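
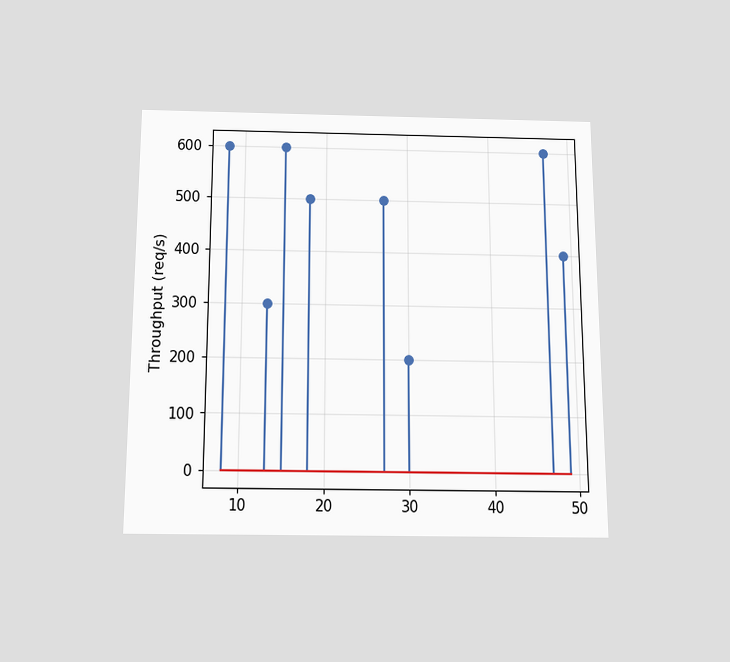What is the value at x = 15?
600req/s

The chart is viewed slightly from below. The stem at x=15 reaches 600req/s.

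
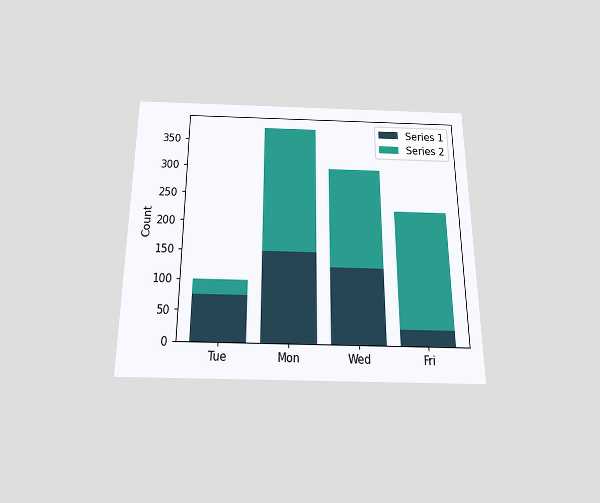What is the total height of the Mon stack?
375

The chart is viewed slightly from below. The Mon stack's top reaches 375 on the y-axis.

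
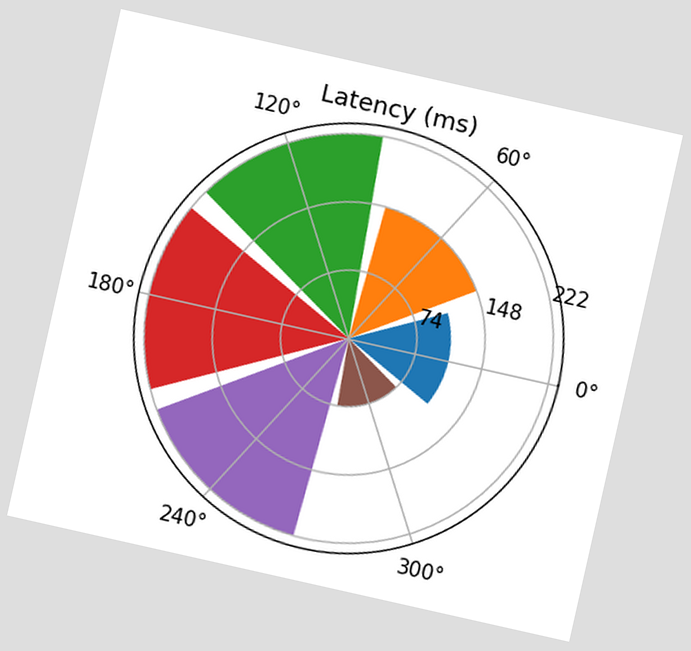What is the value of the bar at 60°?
The chart is tilted about 13° clockwise. The bar at 60° reaches 148ms on the radial axis.

148ms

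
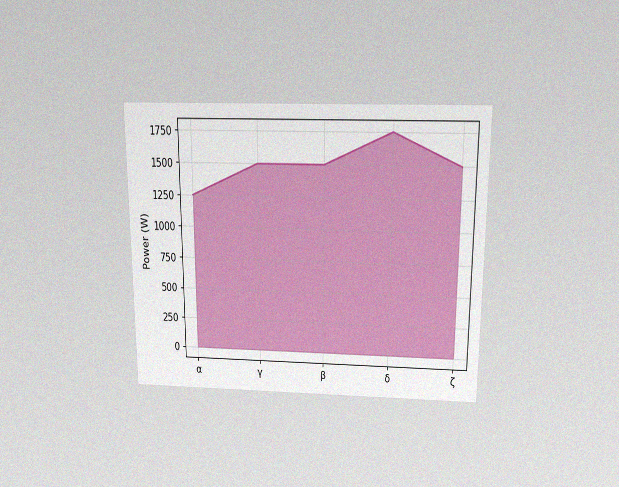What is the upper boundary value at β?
The chart is viewed slightly from above, with some photo noise. At β the upper boundary is at 1500W.

1500W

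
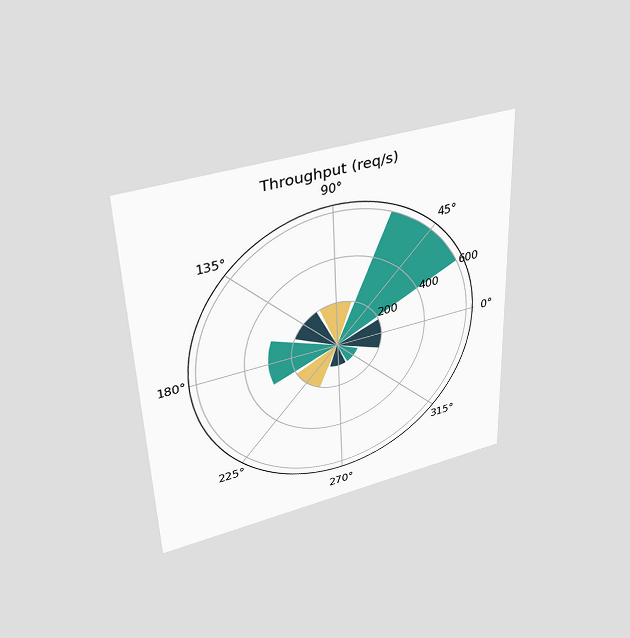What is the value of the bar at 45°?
600req/s

The chart is tilted about 2° counter-clockwise and viewed slightly from above. The bar at 45° reaches 600req/s on the radial axis.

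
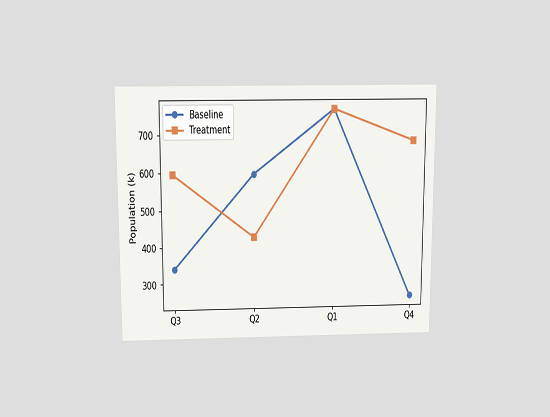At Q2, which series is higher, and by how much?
The chart is viewed slightly from above. At Q2, Baseline sits above the other line by 170k.

Baseline, by 170k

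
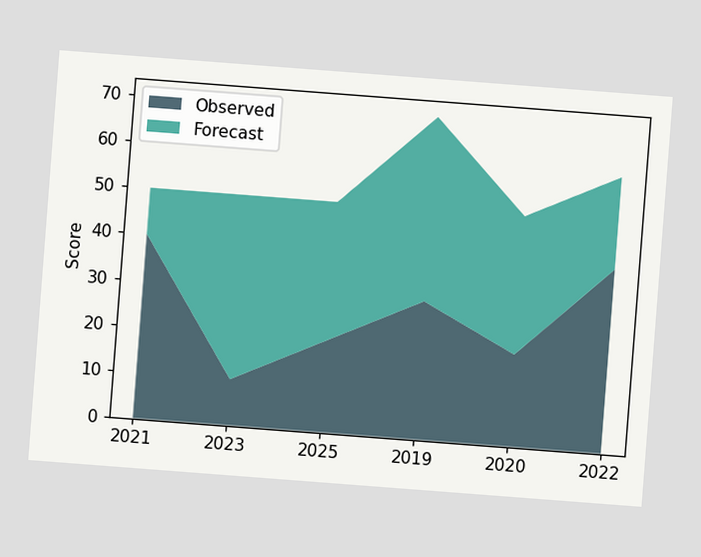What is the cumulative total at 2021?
50

The chart is tilted about 4° clockwise. The stacked total at 2021 reaches 50.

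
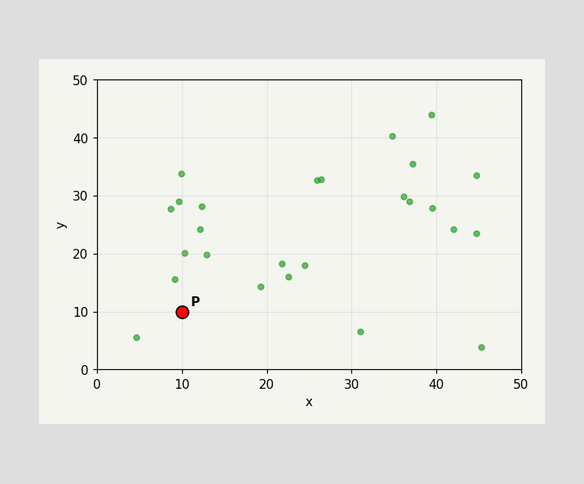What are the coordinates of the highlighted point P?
Following the gridlines from P to each axis, P sits at (10, 10).

(10, 10)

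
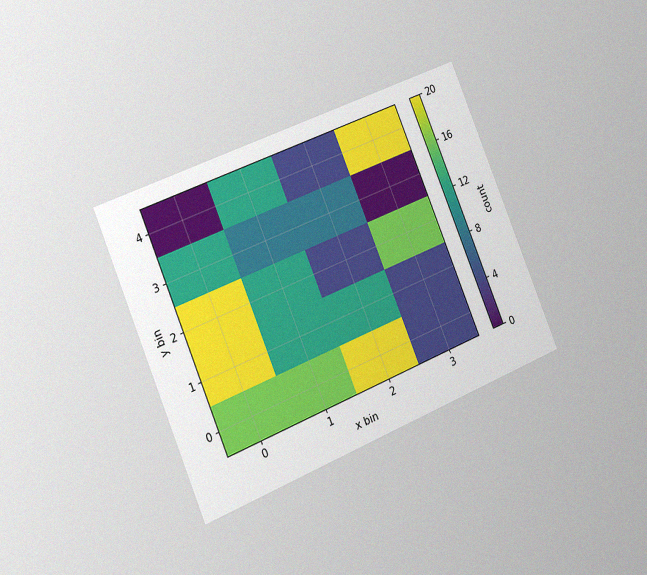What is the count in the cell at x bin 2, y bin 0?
20

The chart is tilted about 23° counter-clockwise and viewed slightly from the left, with some photo noise. Matching the cell (2, 0) against the colorbar gives 20.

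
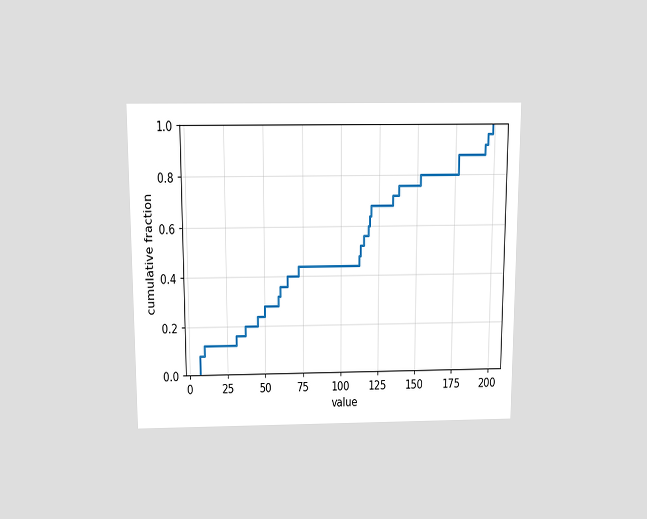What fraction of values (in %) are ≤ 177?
The chart is viewed slightly from above. At x=177 the ECDF step is at 88%.

88%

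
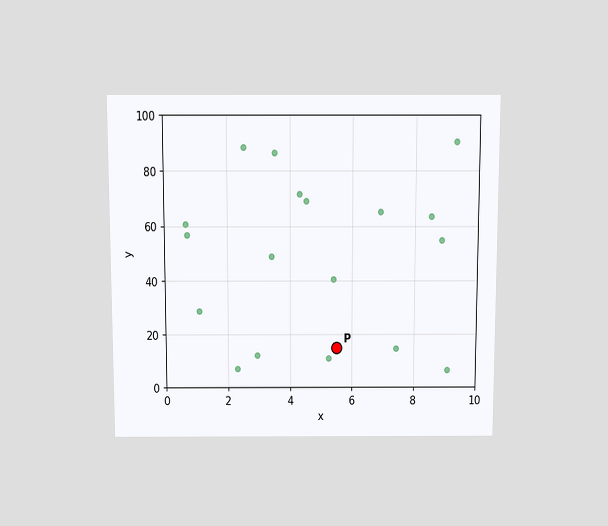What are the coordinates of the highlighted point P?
(5.5, 15)

The chart is viewed slightly from above. Following the gridlines from P to each axis, P sits at (5.5, 15).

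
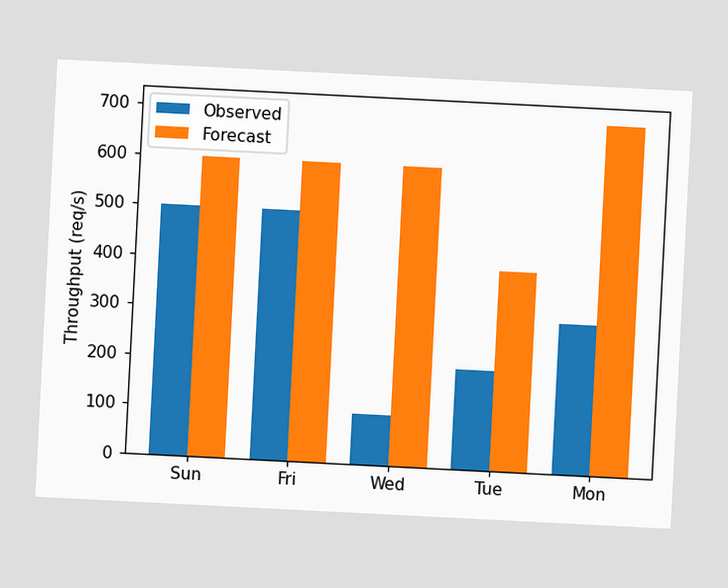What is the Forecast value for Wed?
600req/s

The chart is tilted about 3° clockwise. The Forecast bar at Wed reaches 600req/s on the y-axis.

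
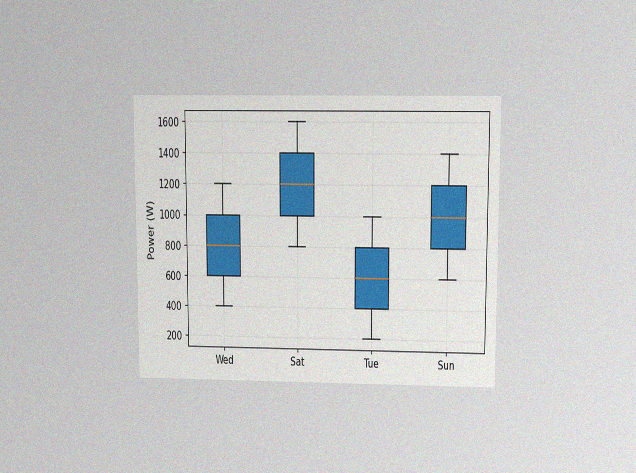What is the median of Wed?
The chart is viewed slightly from above, with some photo noise. The median line in the Wed box sits at 800W.

800W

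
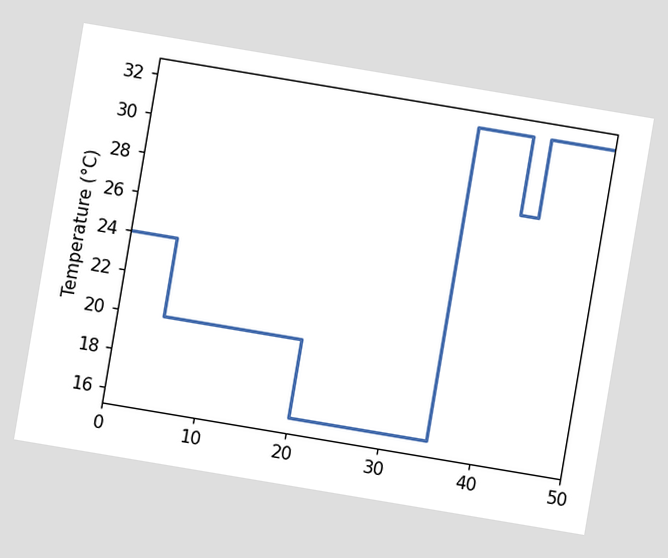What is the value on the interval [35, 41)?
32°C

The chart is tilted about 10° clockwise. On [35, 41) the step sits at 32°C.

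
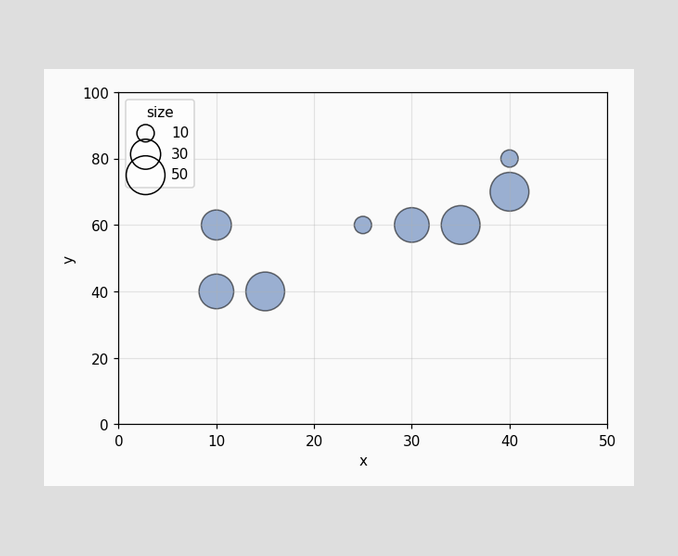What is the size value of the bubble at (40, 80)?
10

Matching the bubble at (40, 80) against the size legend gives 10.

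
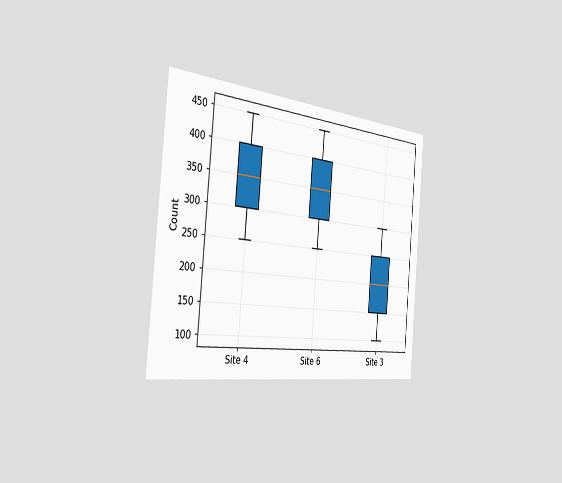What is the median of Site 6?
350

The chart is tilted about 5° clockwise and viewed slightly from the left. The median line in the Site 6 box sits at 350.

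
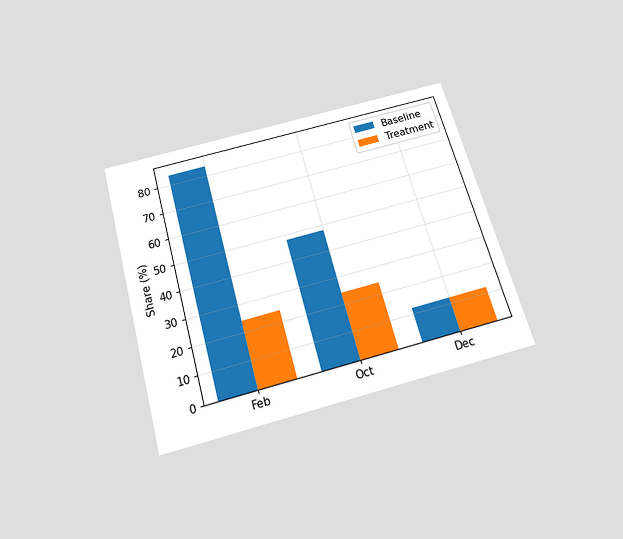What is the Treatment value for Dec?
12%

The chart is tilted about 16° counter-clockwise and viewed slightly from below. The Treatment bar at Dec reaches 12% on the y-axis.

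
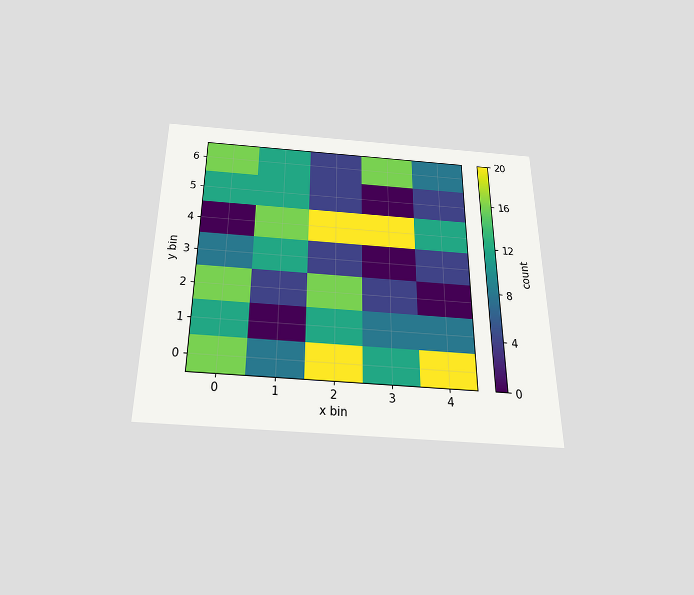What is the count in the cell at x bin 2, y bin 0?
20

The chart is viewed slightly from below. Matching the cell (2, 0) against the colorbar gives 20.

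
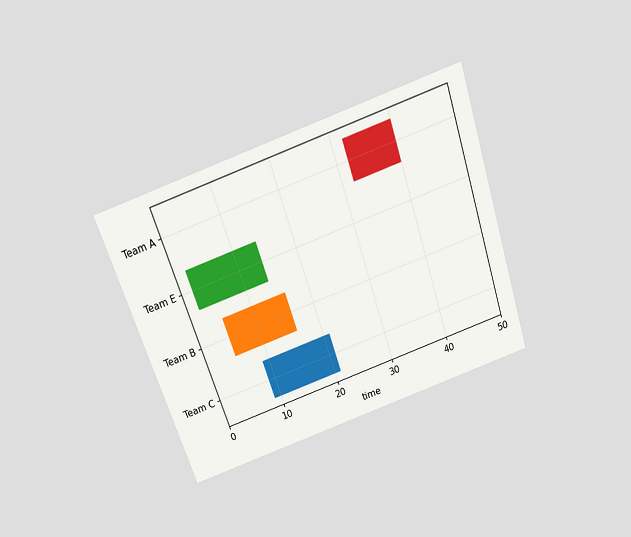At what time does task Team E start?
The chart is tilted about 19° counter-clockwise and viewed slightly from above. The Team E bar begins at t=2.

2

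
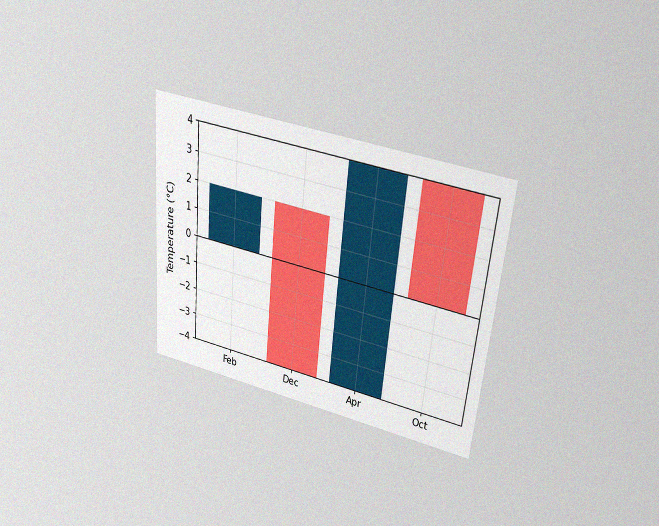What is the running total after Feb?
The chart is tilted about 5° clockwise and viewed slightly from above, with some photo noise. After Feb the running total reaches 2°C.

2°C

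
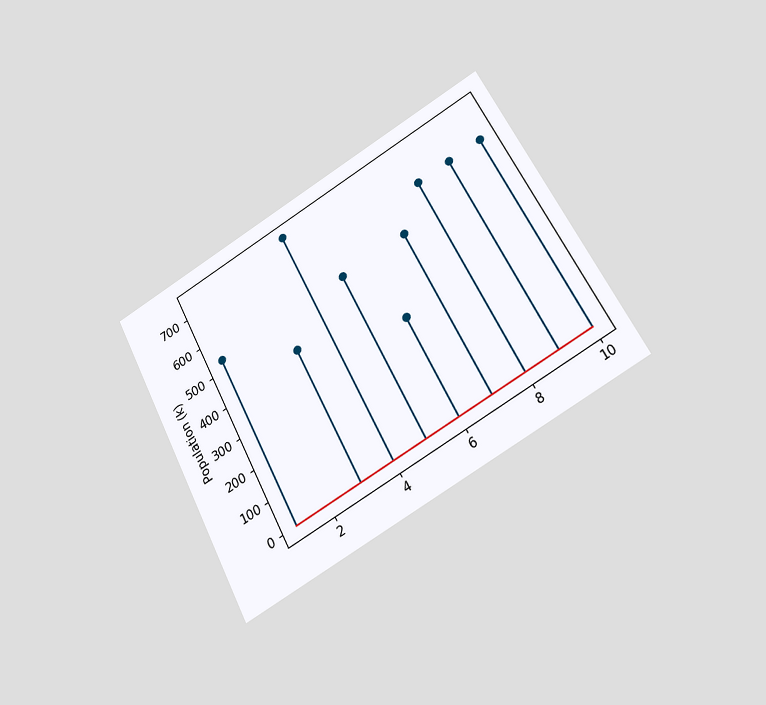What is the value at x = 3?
424k

The chart is tilted about 28° counter-clockwise and viewed at a slight angle. The stem at x=3 reaches 424k.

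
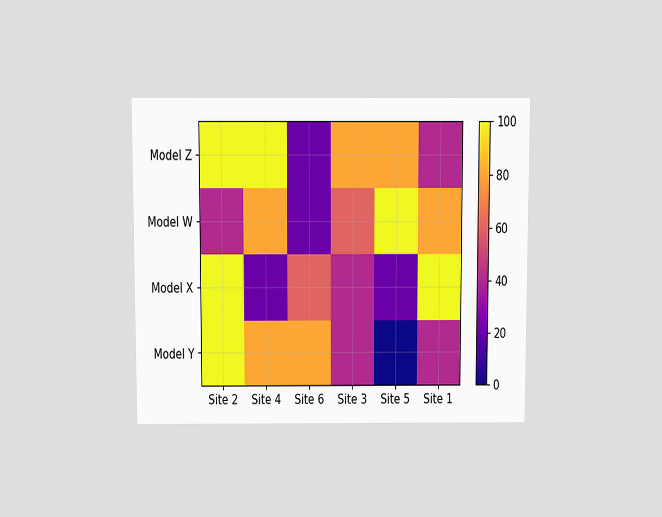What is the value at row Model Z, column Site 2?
100

The chart is viewed slightly from above. Matching cell (Model Z, Site 2) against the colorbar gives 100.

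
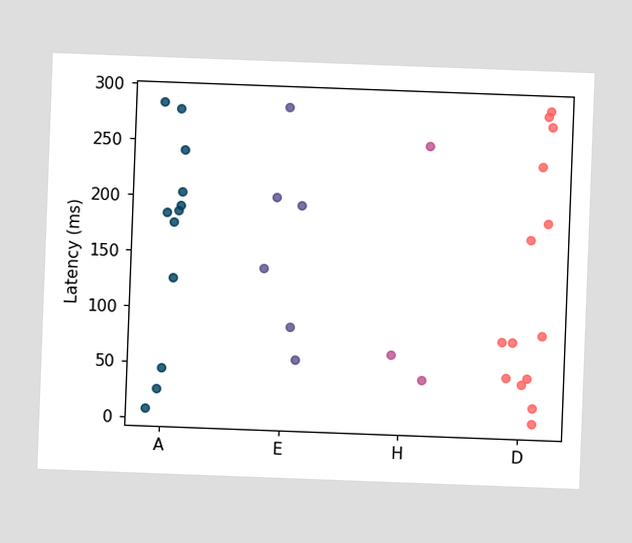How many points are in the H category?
3

The chart is tilted about 2° clockwise. Counting the markers in the H column gives 3.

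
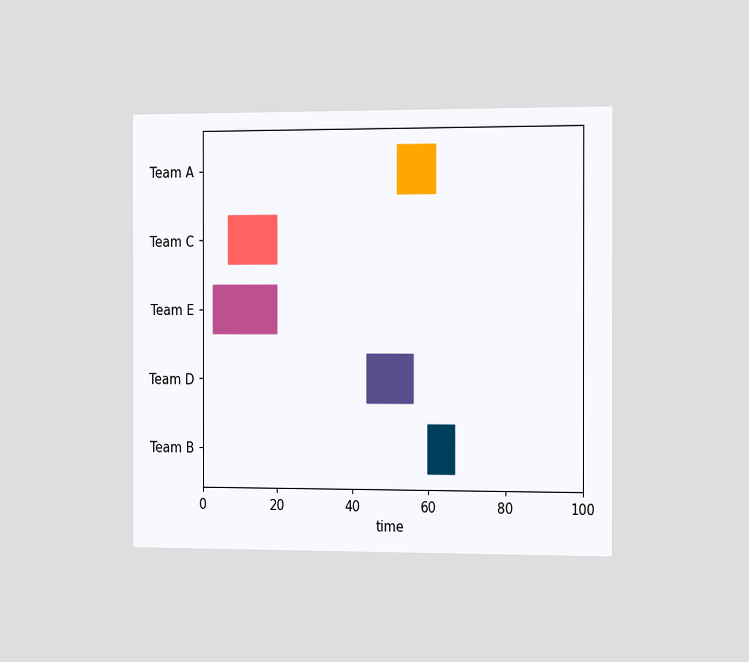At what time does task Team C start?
7

The chart is viewed slightly from the right. The Team C bar begins at t=7.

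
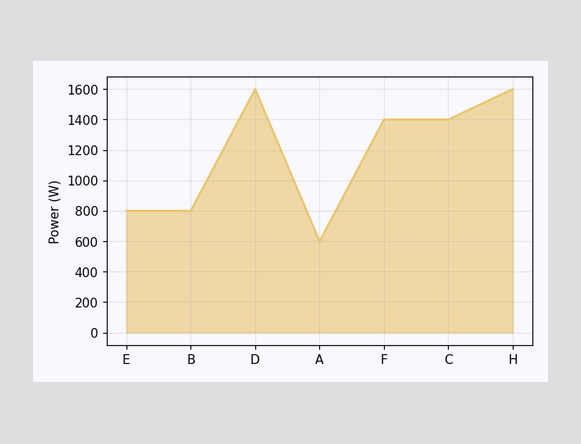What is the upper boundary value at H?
At H the upper boundary is at 1600W.

1600W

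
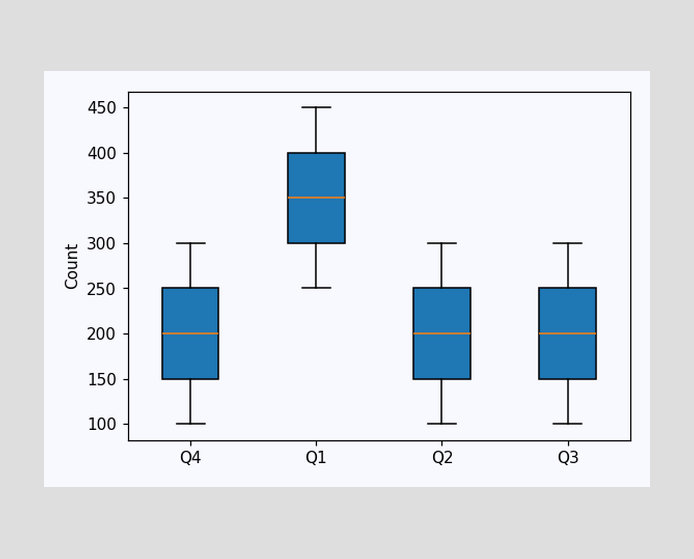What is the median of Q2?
200

The median line in the Q2 box sits at 200.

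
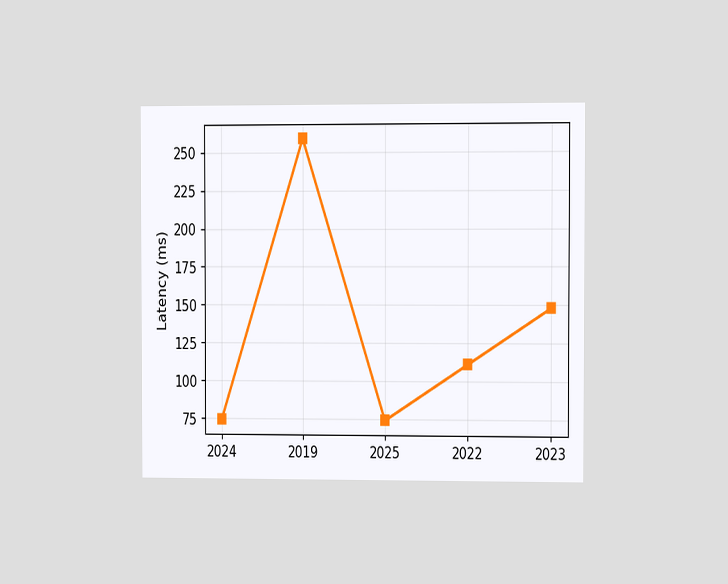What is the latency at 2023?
148ms

The chart is viewed at a slight angle. At 2023, the line is at 148ms.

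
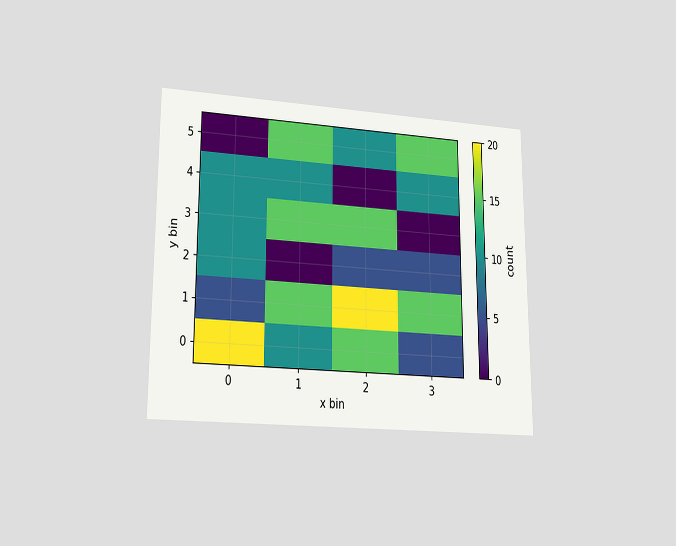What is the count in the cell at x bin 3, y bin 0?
5

The chart is viewed at a slight angle. Matching the cell (3, 0) against the colorbar gives 5.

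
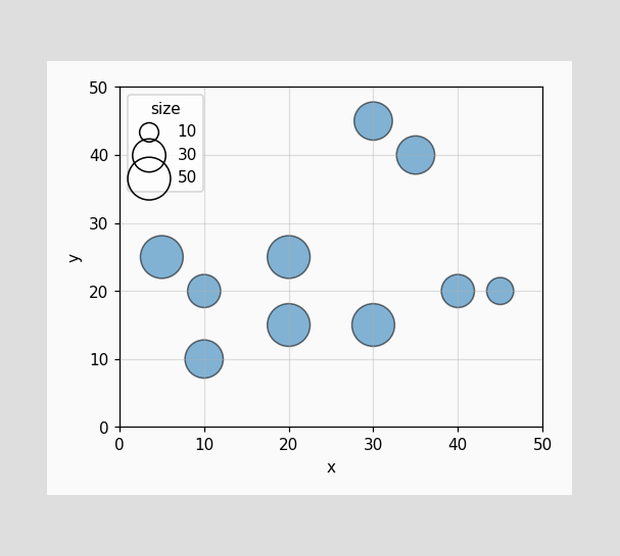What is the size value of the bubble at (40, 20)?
Matching the bubble at (40, 20) against the size legend gives 30.

30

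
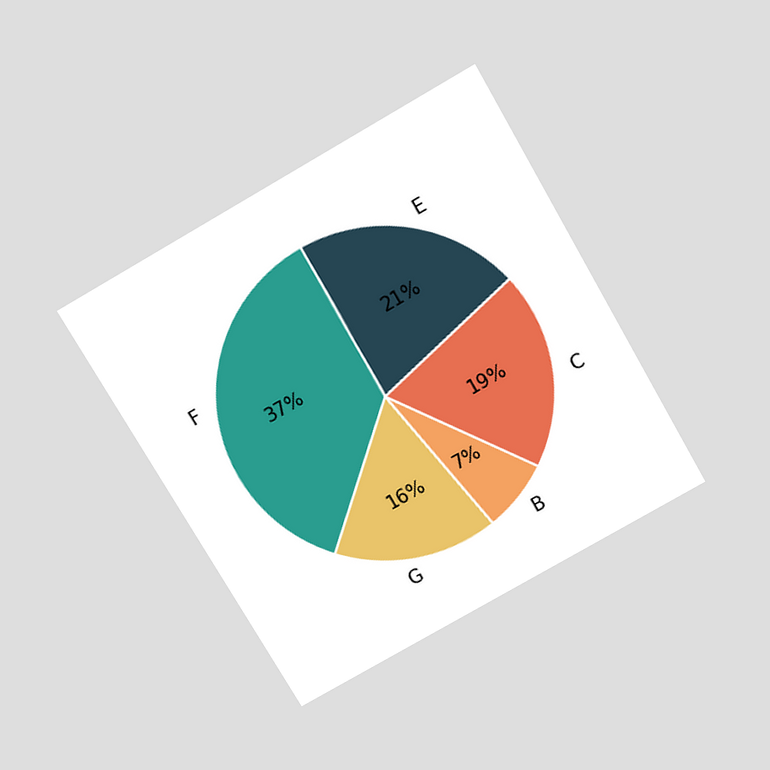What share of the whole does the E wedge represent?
21%

The chart is tilted about 30° counter-clockwise and viewed slightly from above. The E slice takes up 21% of the pie.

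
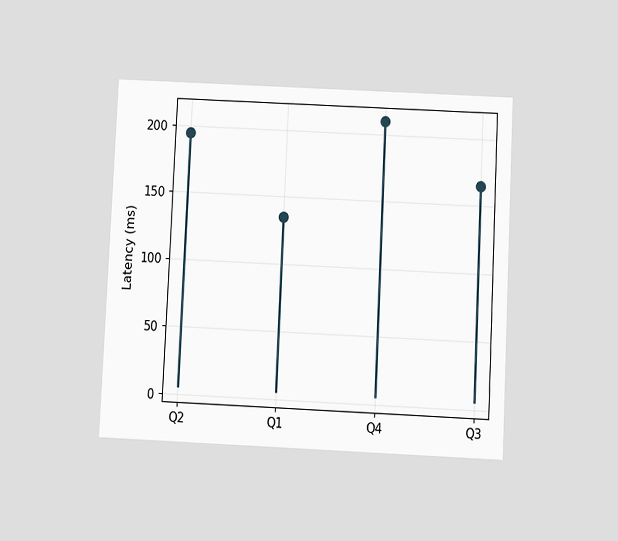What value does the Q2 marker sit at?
The chart is tilted about 3° clockwise and viewed slightly from below. The Q2 marker sits at 195ms.

195ms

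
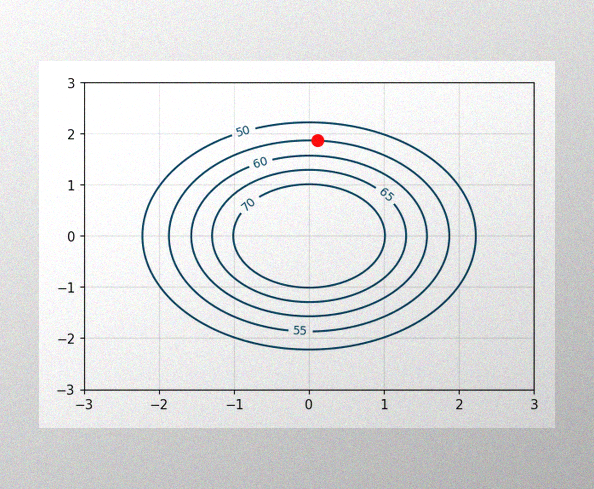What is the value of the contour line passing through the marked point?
55

The image has some photo noise and uneven lighting. The marked point sits on the contour labelled 55.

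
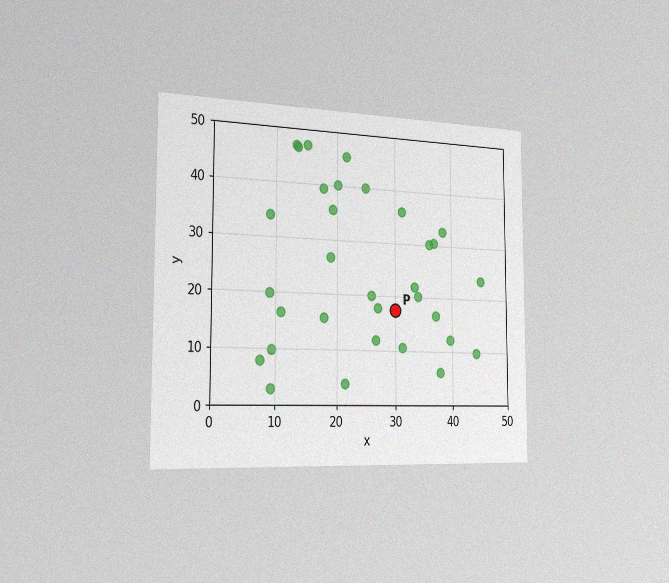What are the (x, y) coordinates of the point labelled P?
(30, 17.5)

The chart is viewed slightly from the left, with some photo noise. Following the gridlines from P to each axis, P sits at (30, 17.5).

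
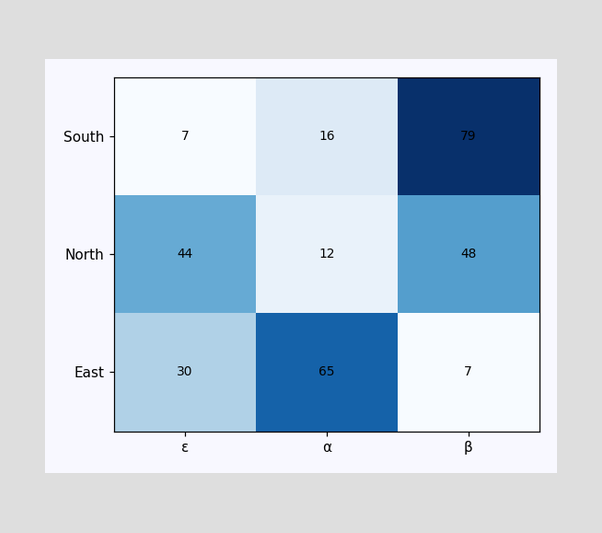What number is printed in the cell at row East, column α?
The (East, α) cell reads 65.

65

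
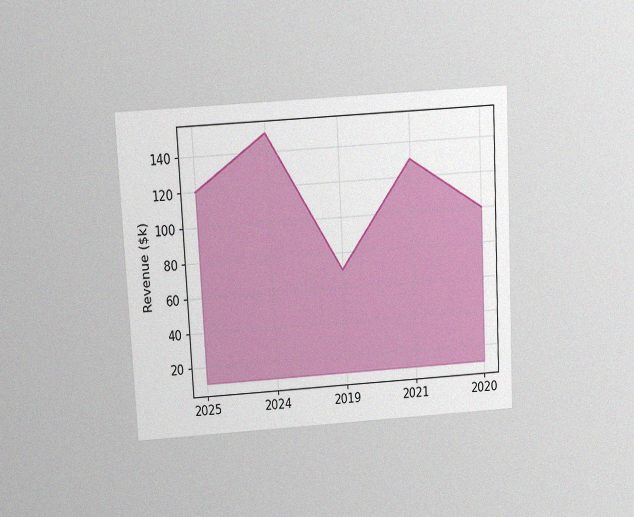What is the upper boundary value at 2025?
The chart is tilted about 3° counter-clockwise and viewed slightly from above, with some photo noise. At 2025 the upper boundary is at $120k.

$120k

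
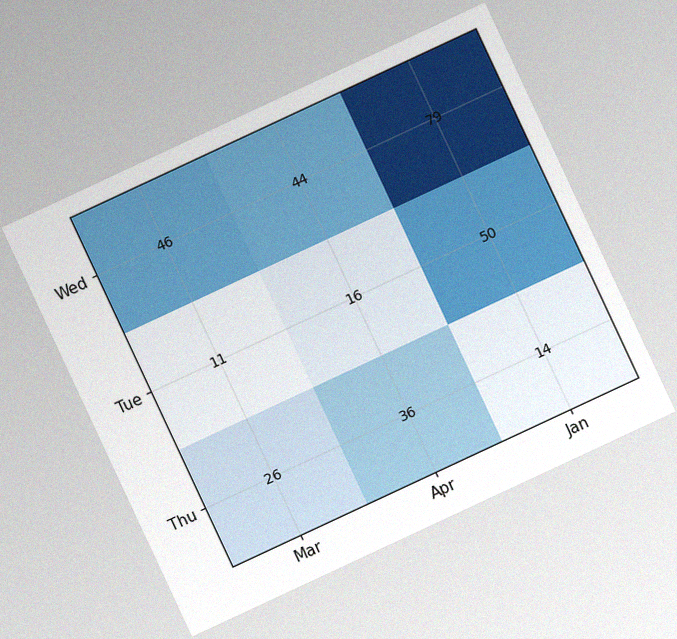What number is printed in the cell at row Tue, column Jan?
The chart is tilted about 25° counter-clockwise, with some photo noise. The (Tue, Jan) cell reads 50.

50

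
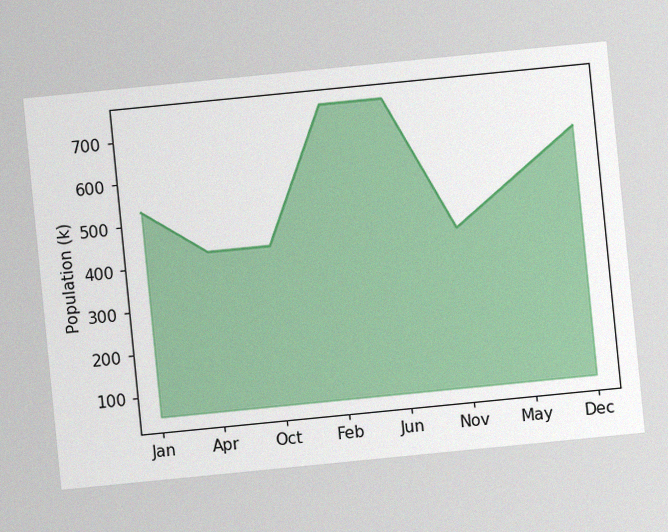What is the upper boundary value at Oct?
The chart is tilted about 6° counter-clockwise, with some photo noise. At Oct the upper boundary is at 424k.

424k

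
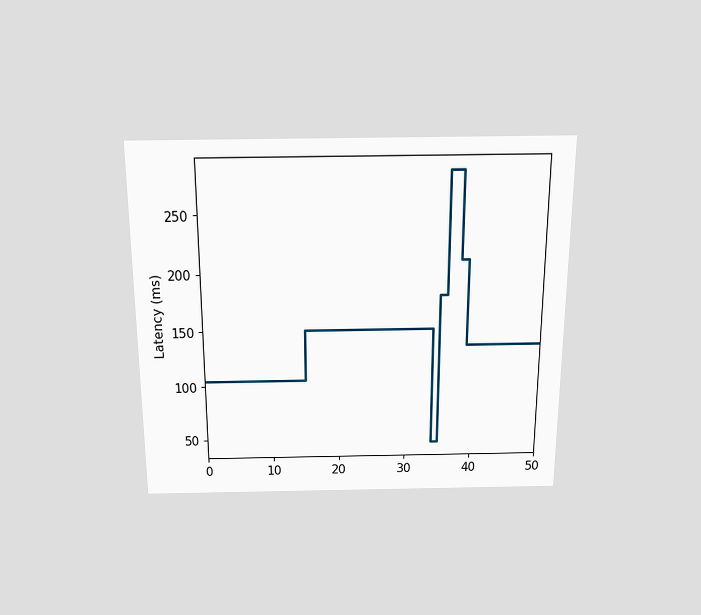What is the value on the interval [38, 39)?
The chart is viewed slightly from above. On [38, 39) the step sits at 210ms.

210ms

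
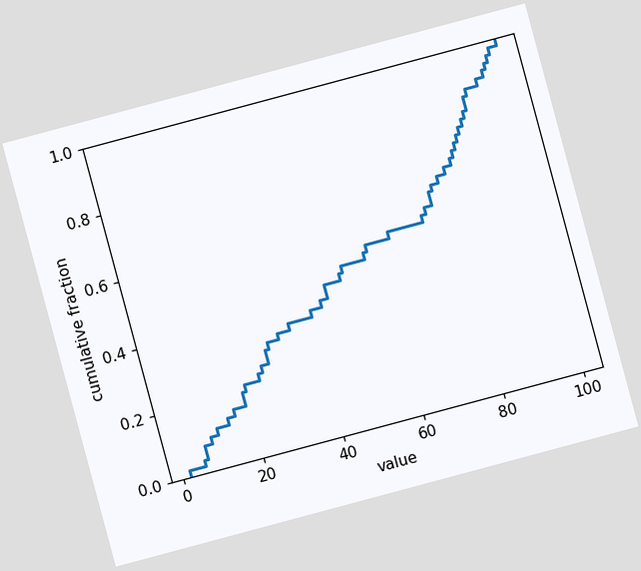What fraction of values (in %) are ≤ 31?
34%

The chart is tilted about 15° counter-clockwise. At x=31 the ECDF step is at 34%.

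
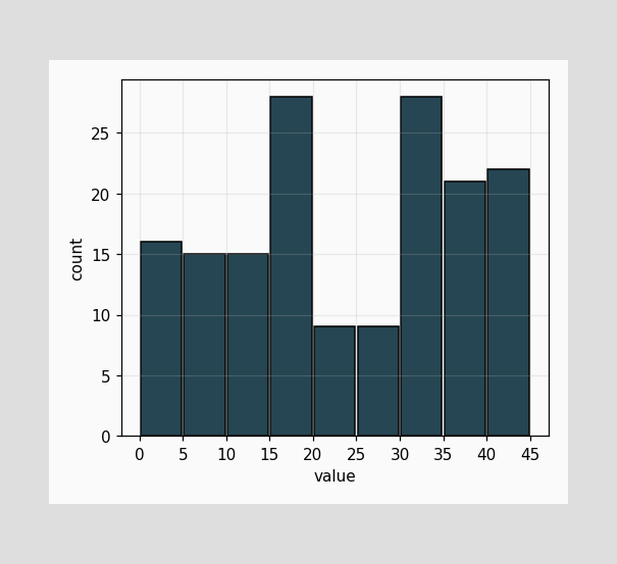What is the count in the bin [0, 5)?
16

The [0, 5) bin has height 16.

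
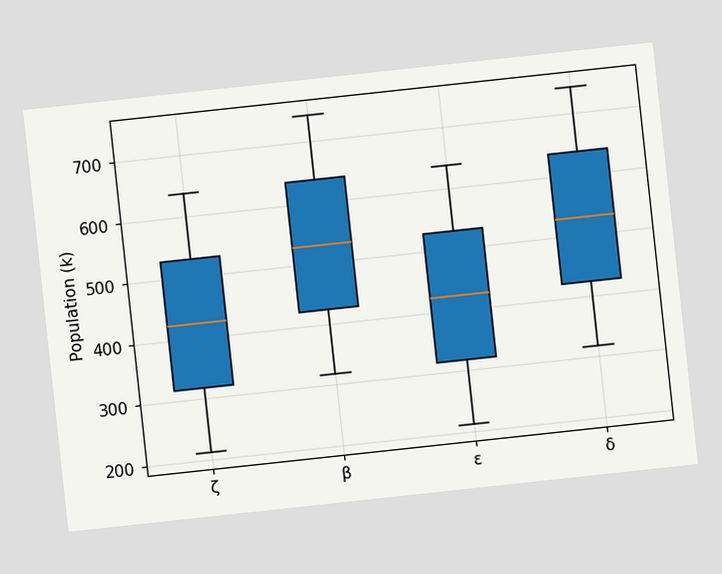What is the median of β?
The chart is tilted about 6° counter-clockwise. The median line in the β box sits at 530k.

530k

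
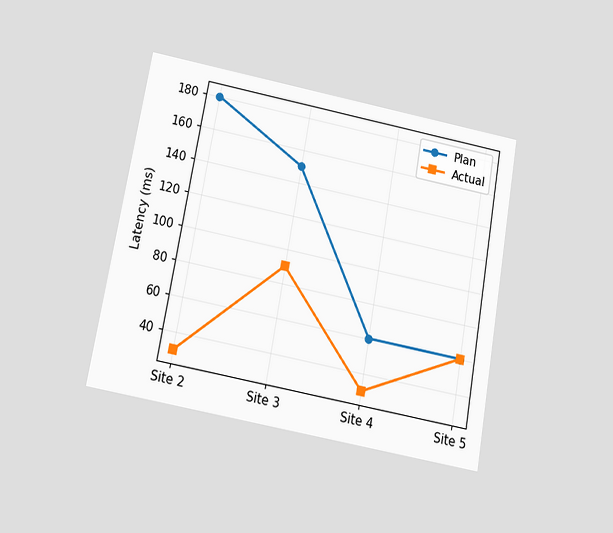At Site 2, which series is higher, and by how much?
The chart is tilted about 10° clockwise and viewed slightly from below. At Site 2, Plan sits above the other line by 150ms.

Plan, by 150ms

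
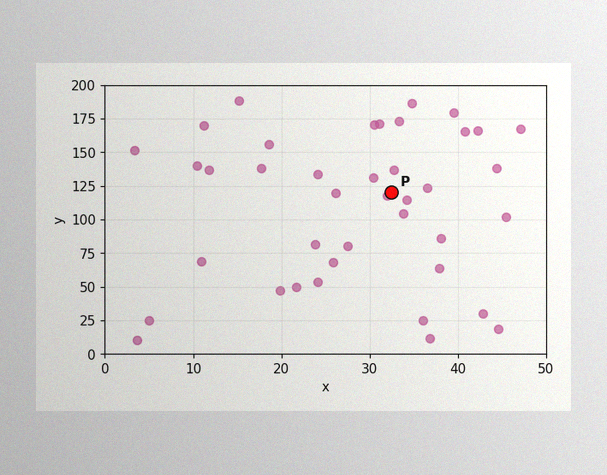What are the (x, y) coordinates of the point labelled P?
The image has some photo noise and uneven lighting. Following the gridlines from P to each axis, P sits at (32.5, 120).

(32.5, 120)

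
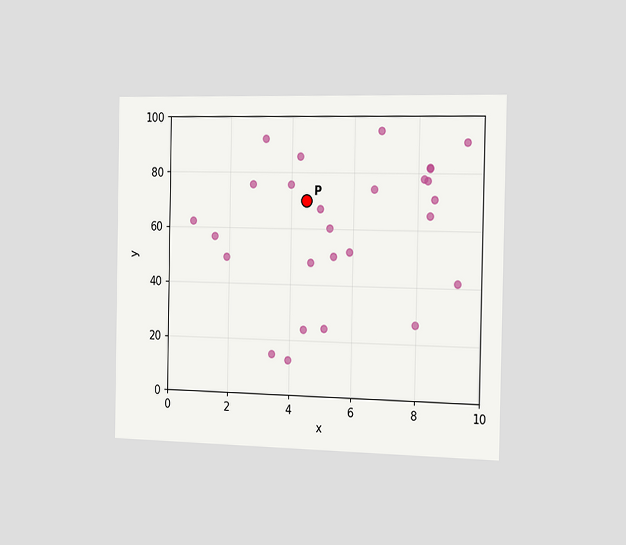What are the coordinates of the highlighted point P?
(4.5, 70)

The chart is viewed slightly from the right. Following the gridlines from P to each axis, P sits at (4.5, 70).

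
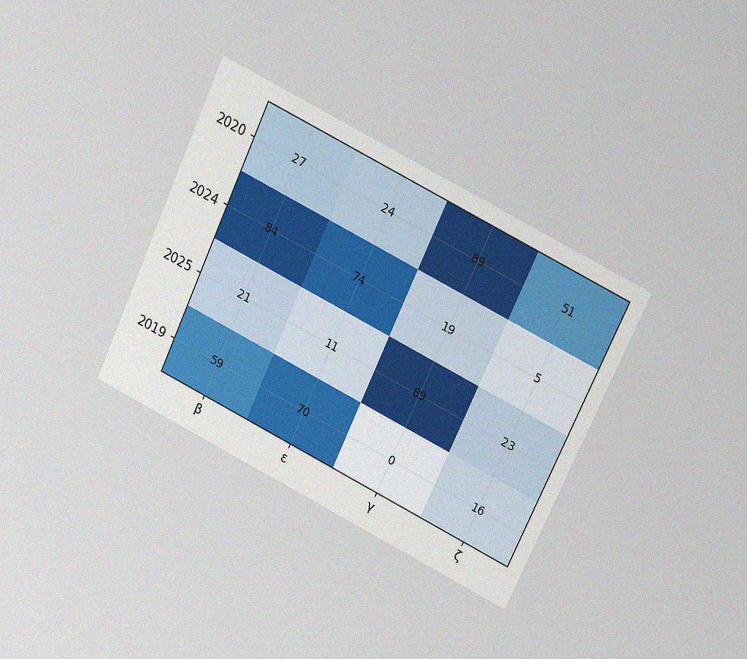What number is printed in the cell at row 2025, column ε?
The chart is tilted about 25° clockwise and viewed at a slight angle, with some photo noise. The (2025, ε) cell reads 11.

11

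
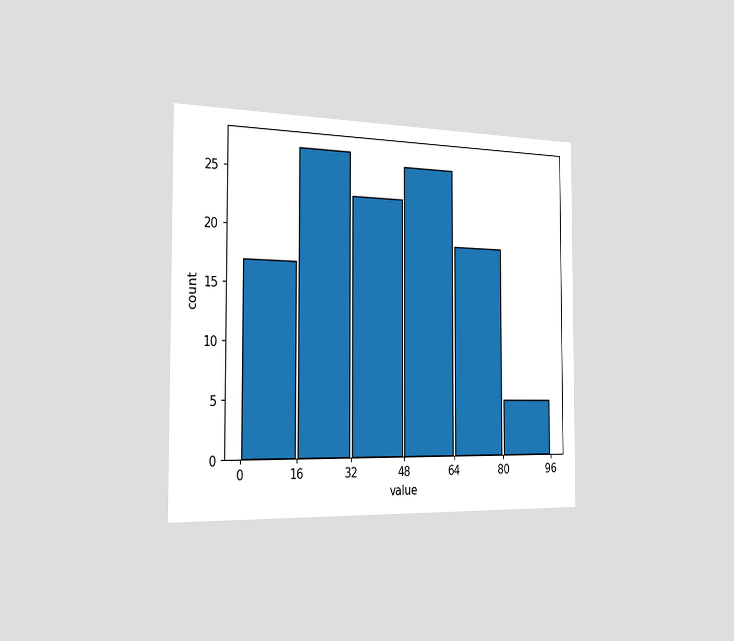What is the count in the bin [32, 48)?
The chart is viewed slightly from the left. The [32, 48) bin has height 23.

23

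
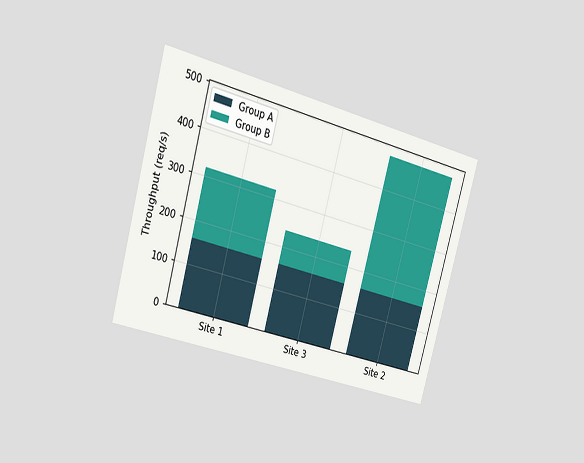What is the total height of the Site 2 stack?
480req/s

The chart is tilted about 15° clockwise and viewed slightly from the left. The Site 2 stack's top reaches 480req/s on the y-axis.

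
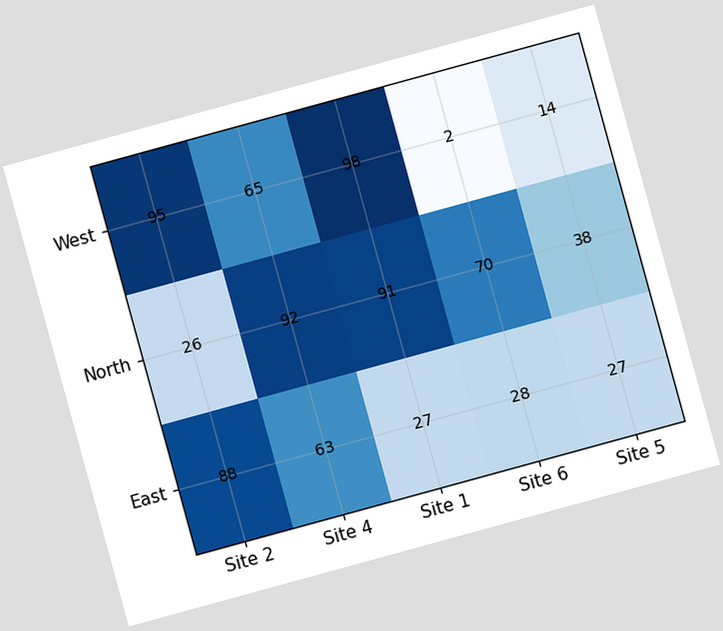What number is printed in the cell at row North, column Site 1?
The chart is tilted about 15° counter-clockwise. The (North, Site 1) cell reads 91.

91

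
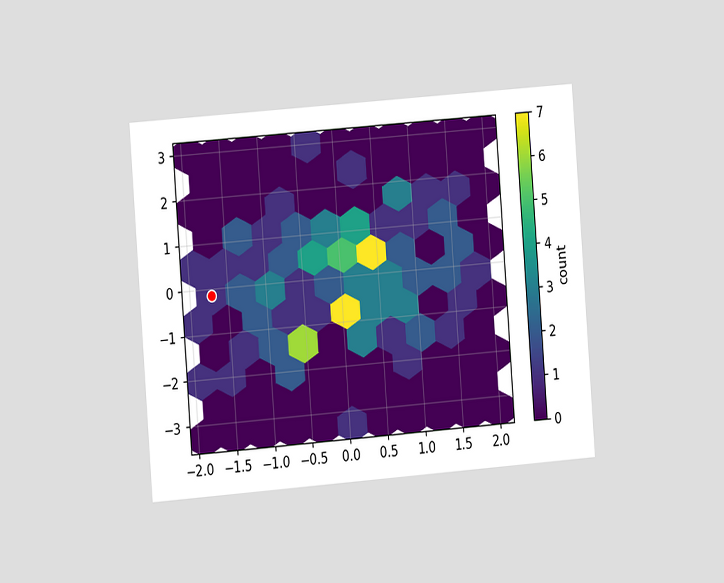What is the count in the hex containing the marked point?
1

The chart is tilted about 4° counter-clockwise and viewed slightly from the left. The marked hex reads 1 on the colorbar.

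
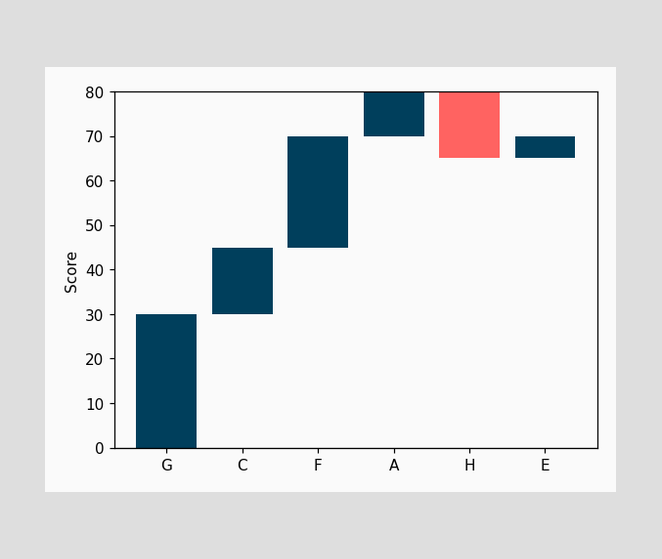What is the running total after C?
After C the running total reaches 45.

45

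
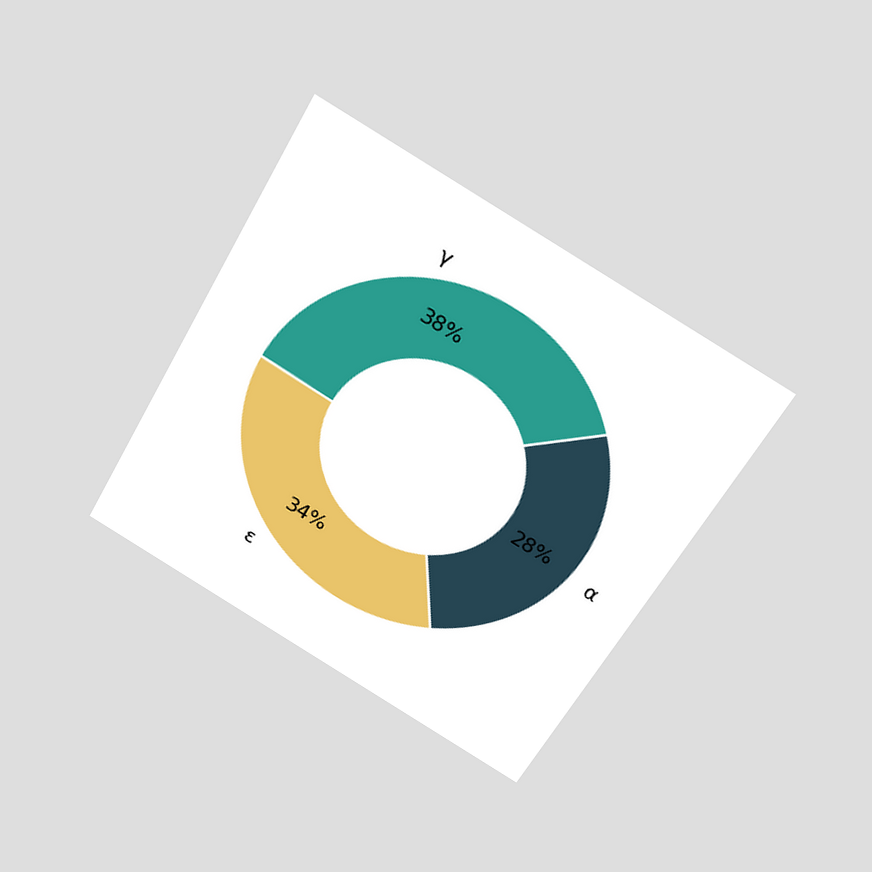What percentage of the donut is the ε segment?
34%

The chart is tilted about 29° clockwise and viewed slightly from above. The ε segment takes up 34% of the ring.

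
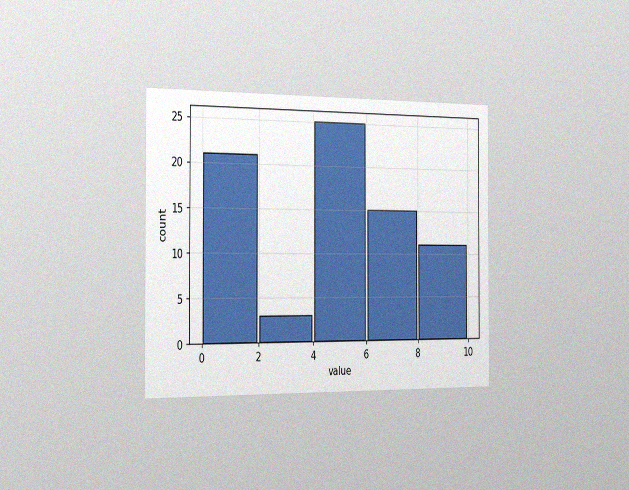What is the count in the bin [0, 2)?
The chart is viewed slightly from the left, with some photo noise. The [0, 2) bin has height 21.

21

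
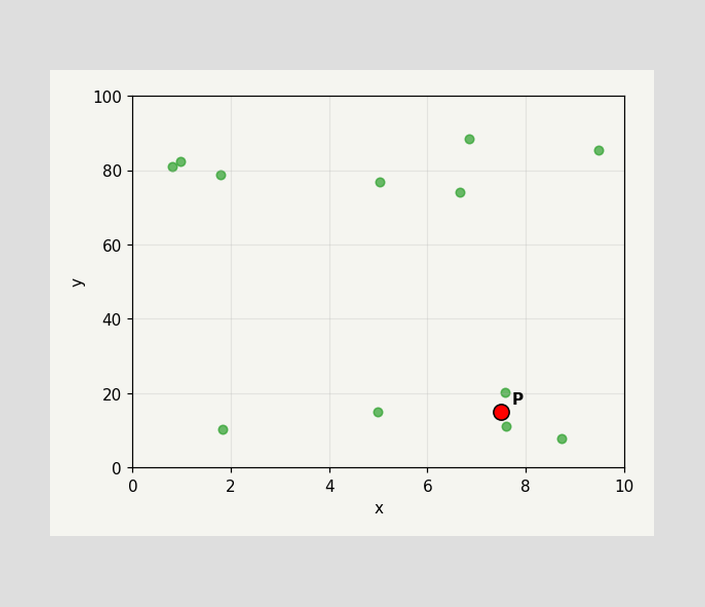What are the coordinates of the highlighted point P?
Following the gridlines from P to each axis, P sits at (7.5, 15).

(7.5, 15)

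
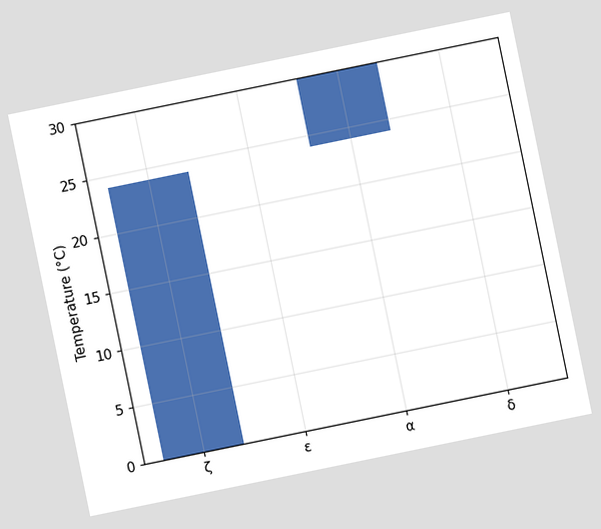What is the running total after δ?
The chart is tilted about 12° counter-clockwise. After δ the running total reaches 30°C.

30°C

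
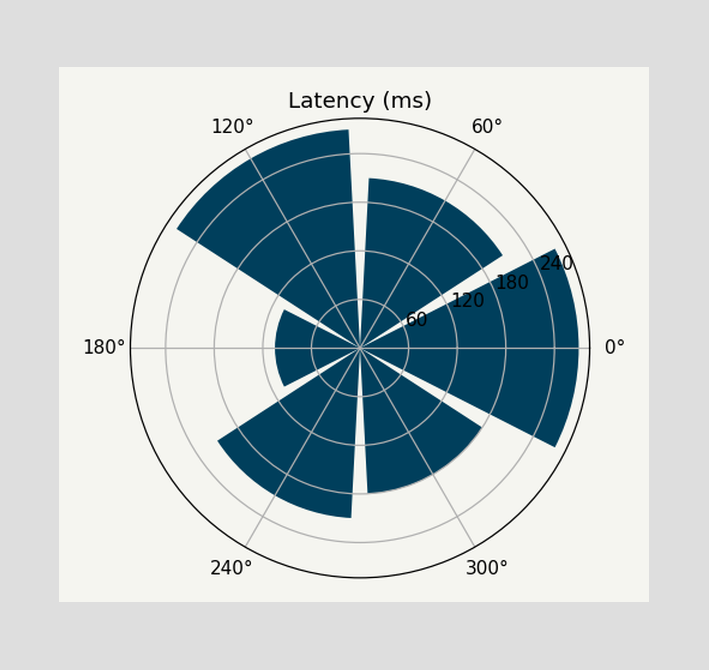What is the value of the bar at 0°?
270ms

The bar at 0° reaches 270ms on the radial axis.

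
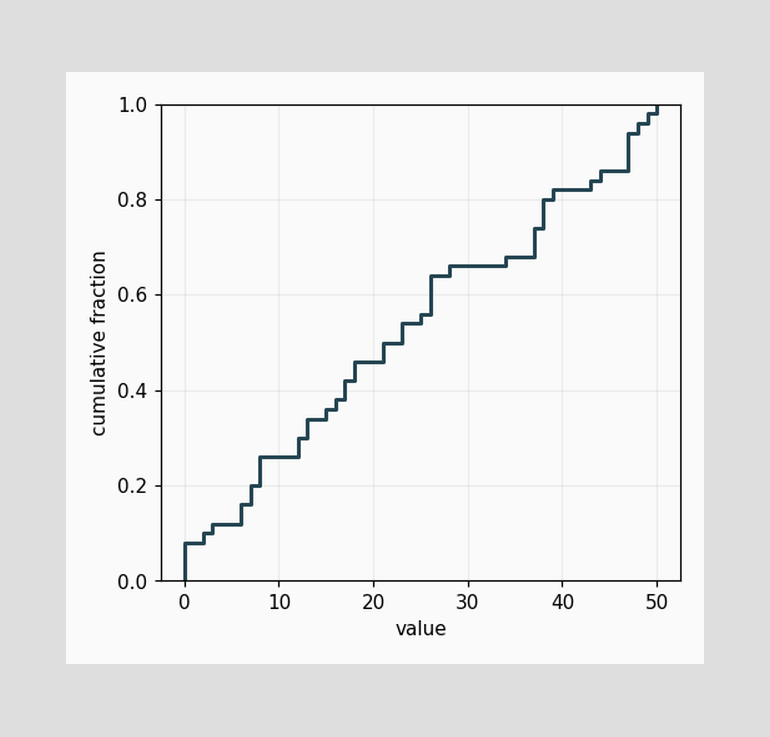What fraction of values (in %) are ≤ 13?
At x=13 the ECDF step is at 34%.

34%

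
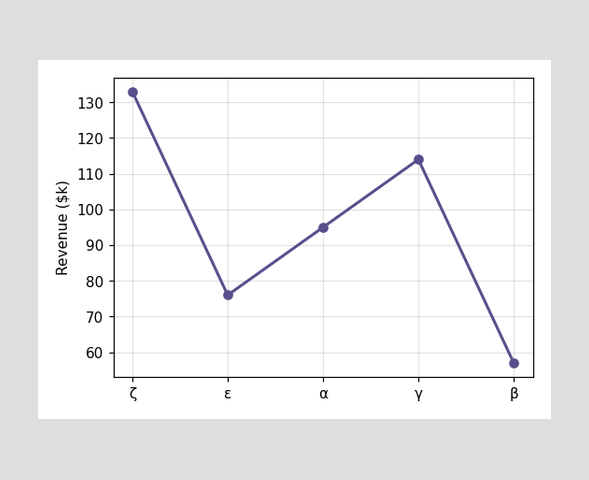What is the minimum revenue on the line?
The lowest point is at β, and reading across to the y-axis gives $57k.

$57k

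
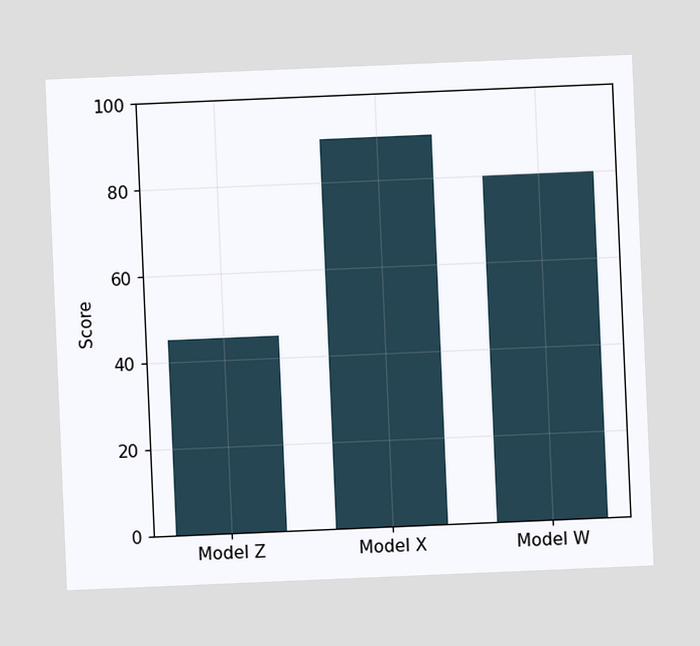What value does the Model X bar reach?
The chart is tilted about 2° counter-clockwise. Reading along the chart's y-axis, the Model X bar reaches 90.

90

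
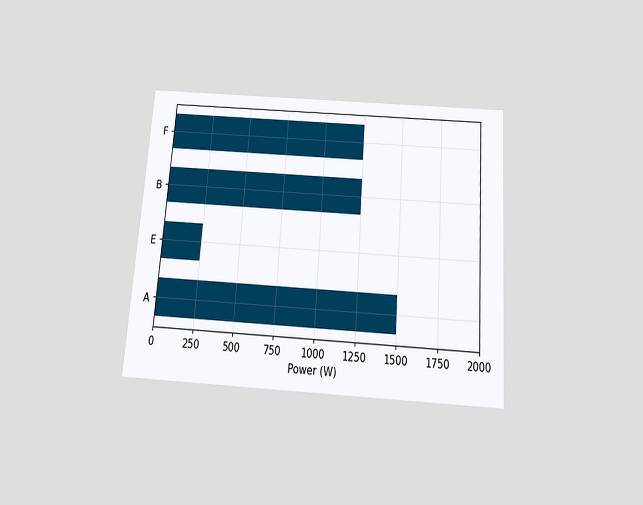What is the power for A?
1500W

The chart is tilted about 4° clockwise and viewed slightly from below. Reading along the chart's x-axis, the A bar reaches 1500W.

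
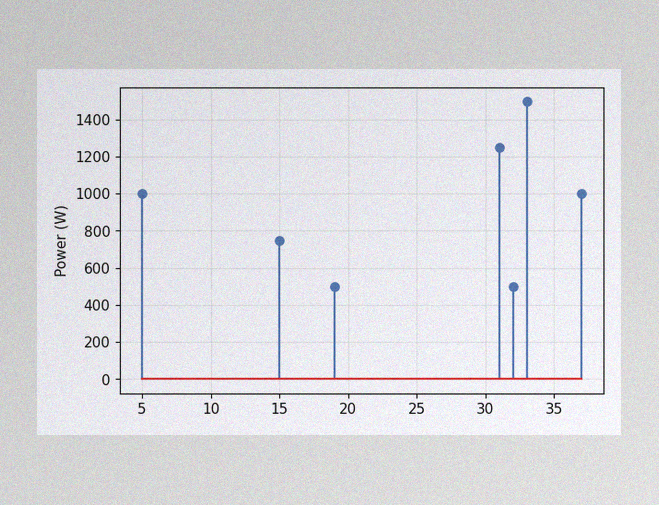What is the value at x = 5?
1000W

The image has some photo noise and uneven lighting. The stem at x=5 reaches 1000W.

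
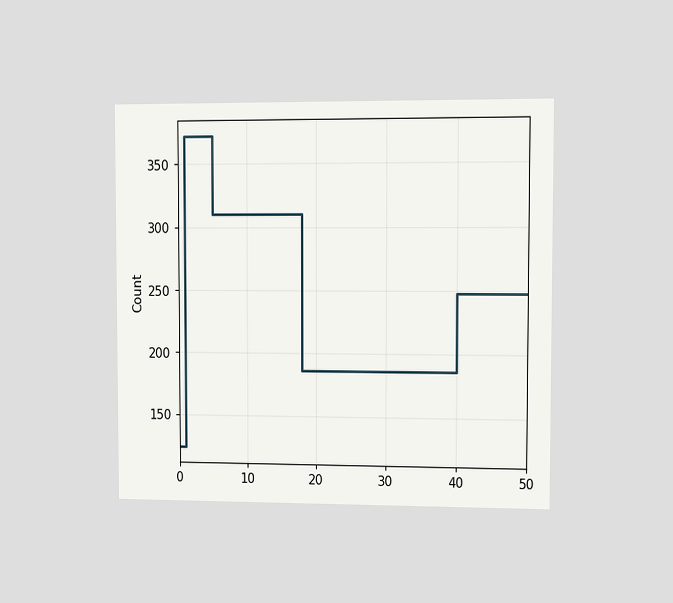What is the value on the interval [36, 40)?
The chart is viewed slightly from the right. On [36, 40) the step sits at 186.

186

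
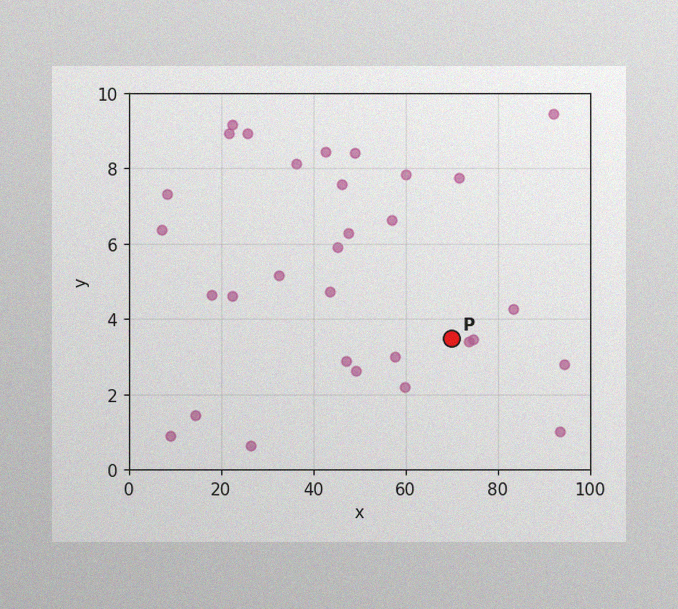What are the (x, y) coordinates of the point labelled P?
(70, 3.5)

The image has some photo noise and uneven lighting. Following the gridlines from P to each axis, P sits at (70, 3.5).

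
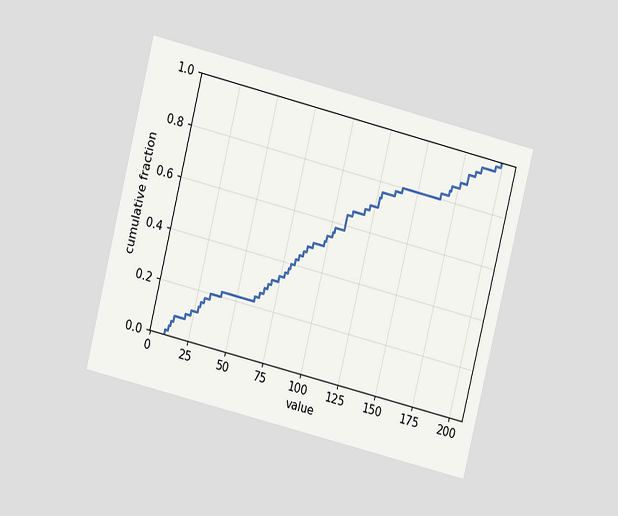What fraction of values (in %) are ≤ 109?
The chart is tilted about 14° clockwise and viewed at a slight angle. At x=109 the ECDF step is at 64%.

64%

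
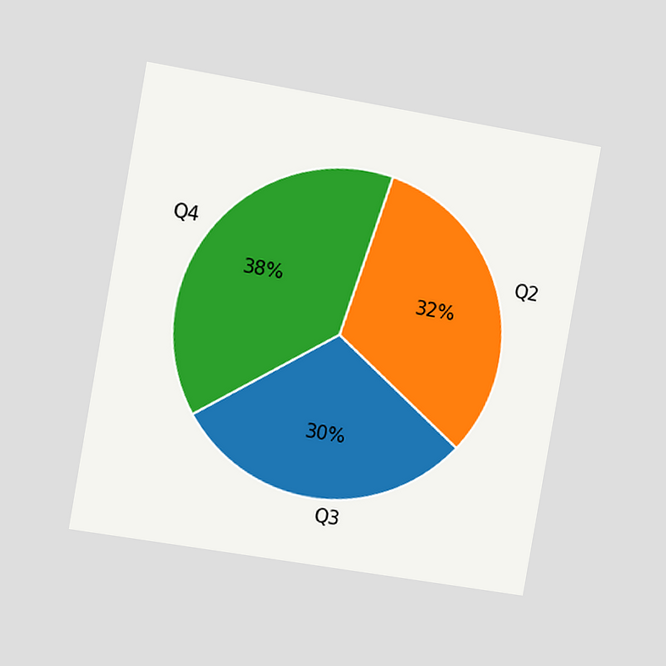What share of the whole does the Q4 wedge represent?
38%

The chart is tilted about 10° clockwise and viewed slightly from the left. The Q4 slice takes up 38% of the pie.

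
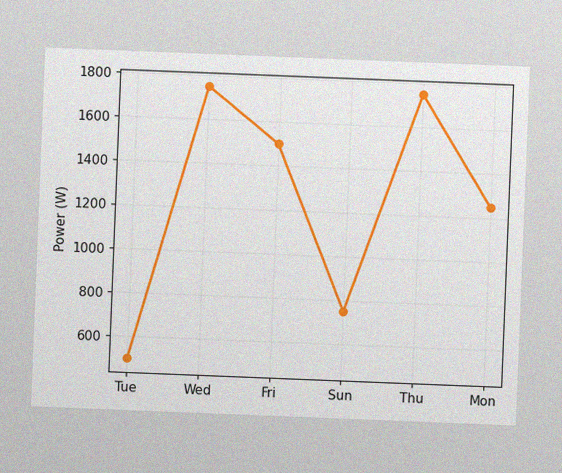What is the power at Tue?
The chart is tilted about 2° clockwise, with some photo noise. At Tue, the line is at 500W.

500W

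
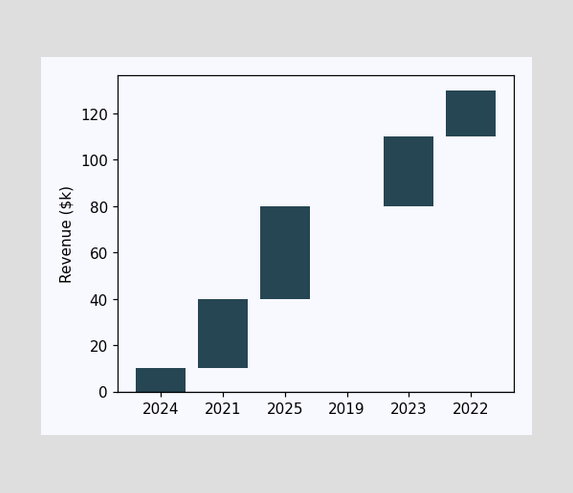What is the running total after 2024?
After 2024 the running total reaches $10k.

$10k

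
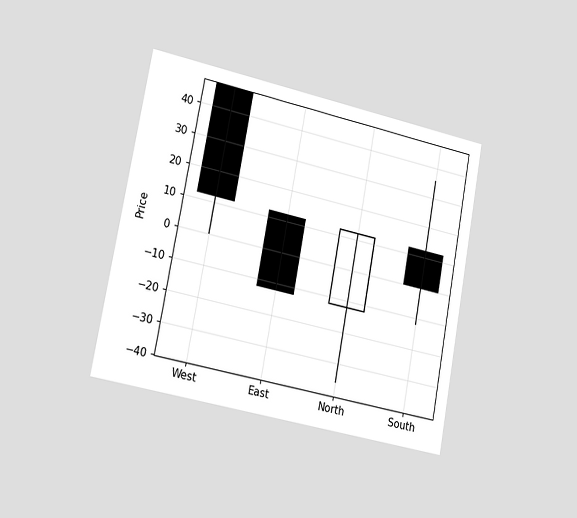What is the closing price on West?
The chart is tilted about 10° clockwise and viewed slightly from the left. The West candle closes at 12.

12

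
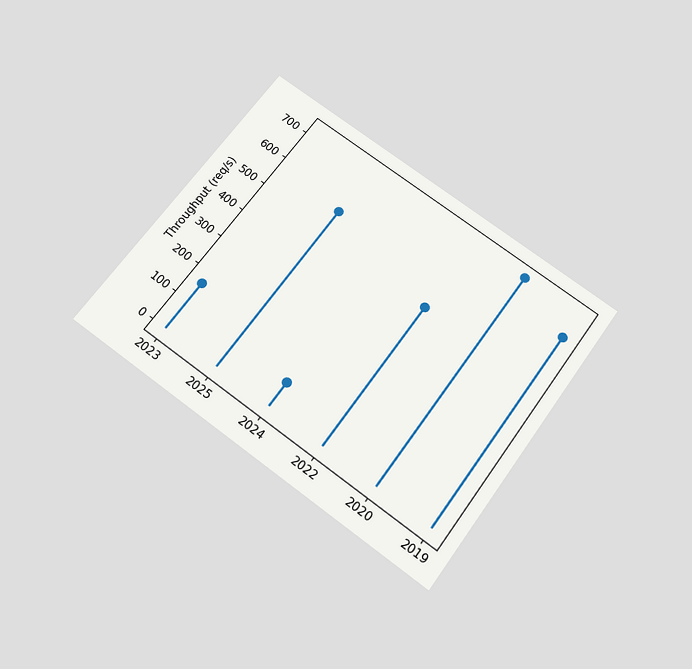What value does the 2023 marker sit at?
The chart is tilted about 36° clockwise and viewed slightly from below. The 2023 marker sits at 160req/s.

160req/s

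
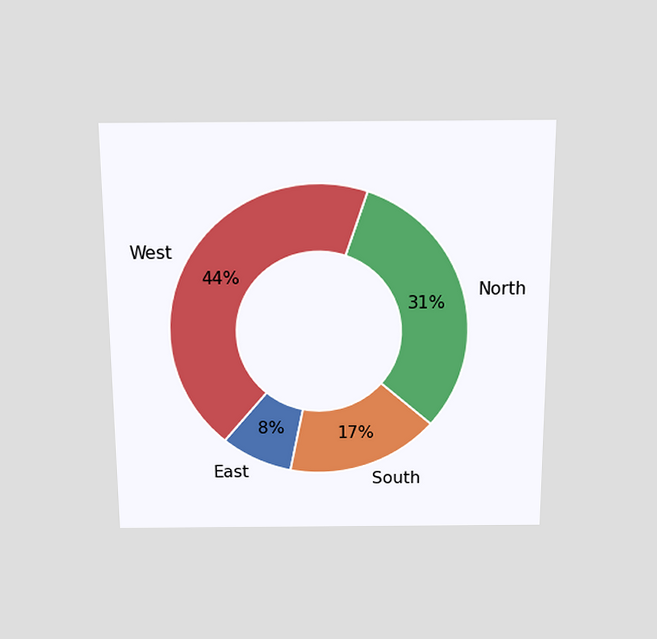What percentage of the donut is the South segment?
17%

The chart is viewed slightly from above. The South segment takes up 17% of the ring.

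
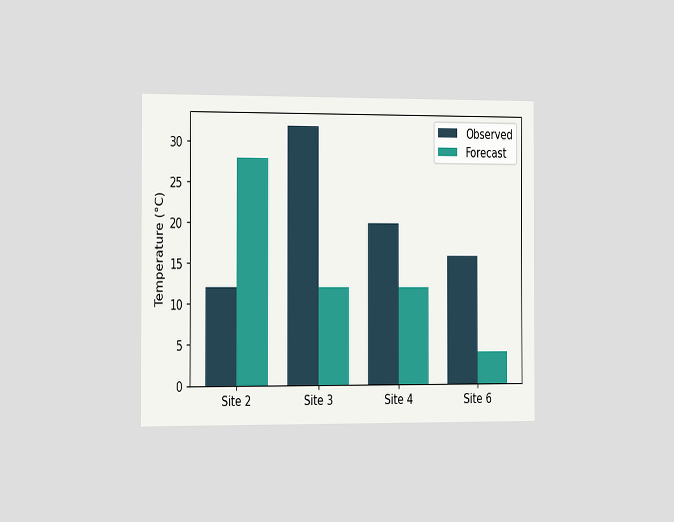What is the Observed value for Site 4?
The chart is viewed slightly from the left. The Observed bar at Site 4 reaches 20°C on the y-axis.

20°C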